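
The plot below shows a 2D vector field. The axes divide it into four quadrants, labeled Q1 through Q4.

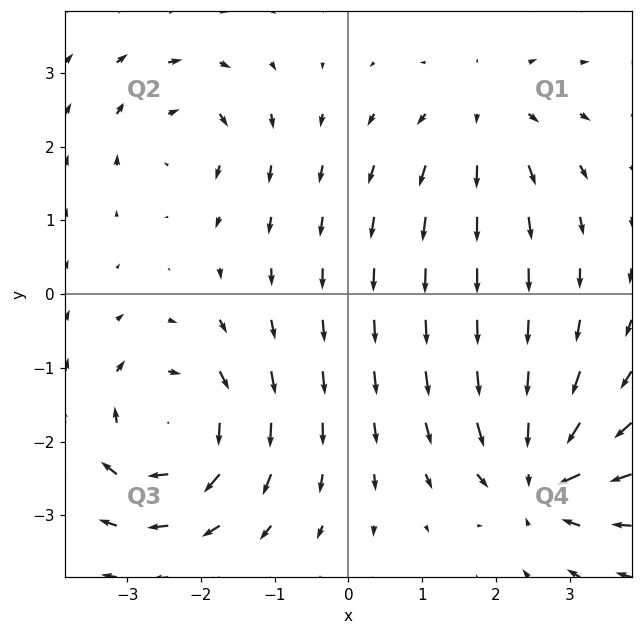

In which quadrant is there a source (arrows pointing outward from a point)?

Q1

The source sits at approximately (1.8, 2.5), which lies in quadrant Q1. The divergence there is about +3, positive as expected for a source.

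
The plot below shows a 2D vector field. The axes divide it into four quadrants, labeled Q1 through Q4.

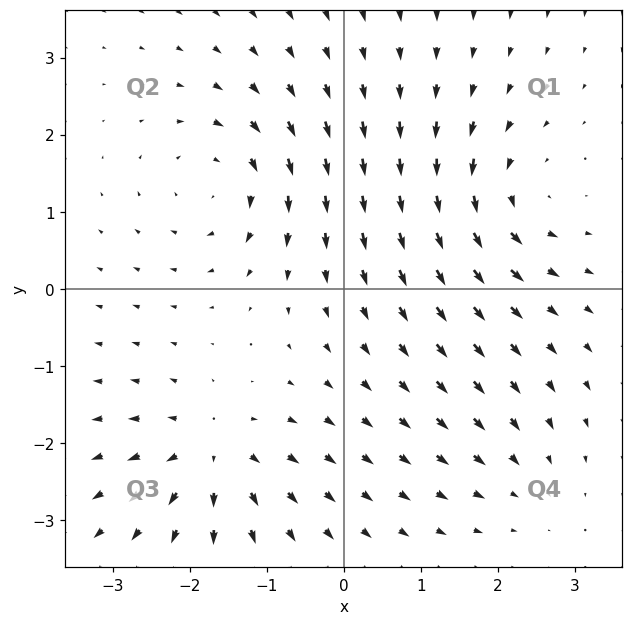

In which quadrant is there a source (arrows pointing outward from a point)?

The source sits at approximately (-1.7, -2.1), which lies in quadrant Q3. The divergence there is about +6, positive as expected for a source.

Q3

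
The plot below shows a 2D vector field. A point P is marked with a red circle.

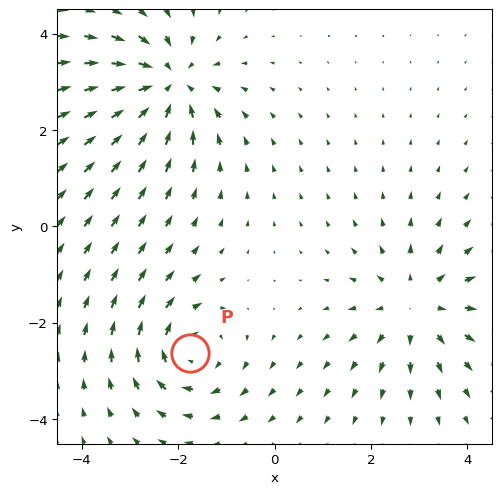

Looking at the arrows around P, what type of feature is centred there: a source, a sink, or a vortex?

At P (-1.8, -2.6) the arrows circulate clockwise. Divergence ≈0, curl about -4 — near-zero divergence with nonzero curl is a vortex.

vortex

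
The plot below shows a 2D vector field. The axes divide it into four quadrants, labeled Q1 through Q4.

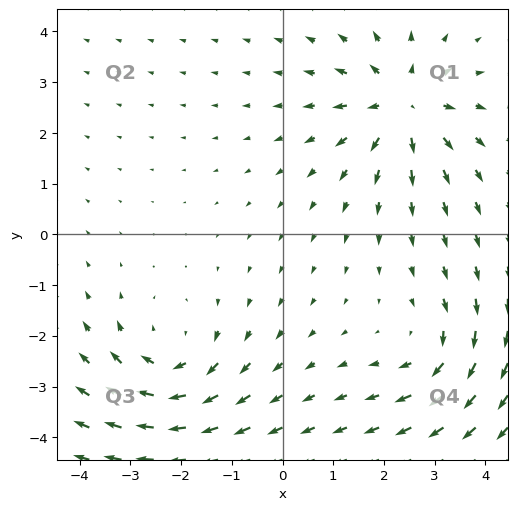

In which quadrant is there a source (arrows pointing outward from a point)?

The source sits at approximately (2.4, 2.6), which lies in quadrant Q1. The divergence there is about +6, positive as expected for a source.

Q1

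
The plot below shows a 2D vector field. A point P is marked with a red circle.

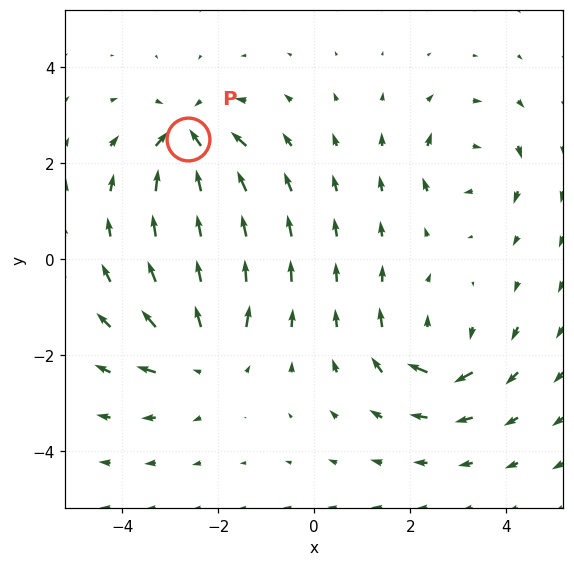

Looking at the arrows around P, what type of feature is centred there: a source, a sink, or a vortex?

At P (-2.6, 2.5) the arrows converge inward. Divergence about -6, curl ≈0 — negative divergence with near-zero curl is a sink.

sink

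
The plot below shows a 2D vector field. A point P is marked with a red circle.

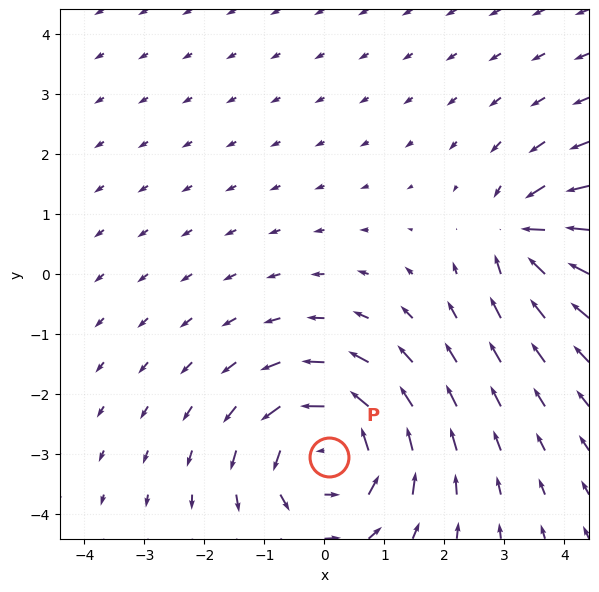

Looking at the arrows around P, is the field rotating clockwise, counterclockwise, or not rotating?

counterclockwise

Near P at (0.1, -3.0) the arrows circulate counterclockwise. The curl (z-component) there is about +4; positive curl means counterclockwise rotation.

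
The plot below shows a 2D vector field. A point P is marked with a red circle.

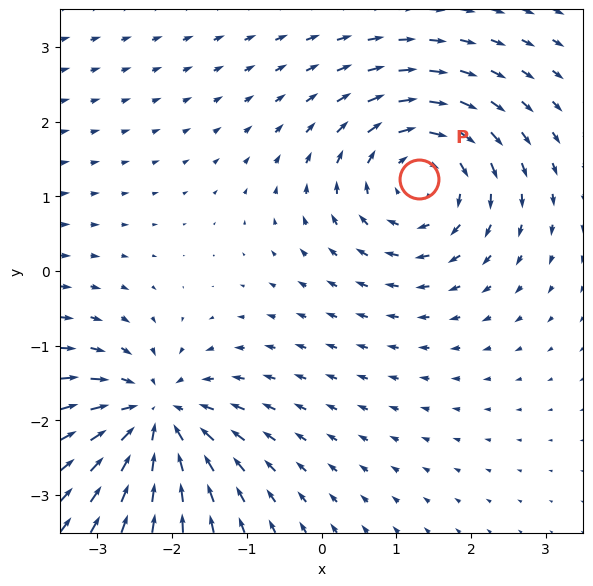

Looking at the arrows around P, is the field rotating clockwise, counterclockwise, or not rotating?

Near P at (1.3, 1.2) the arrows circulate clockwise. The curl (z-component) there is about -5; negative curl means clockwise rotation.

clockwise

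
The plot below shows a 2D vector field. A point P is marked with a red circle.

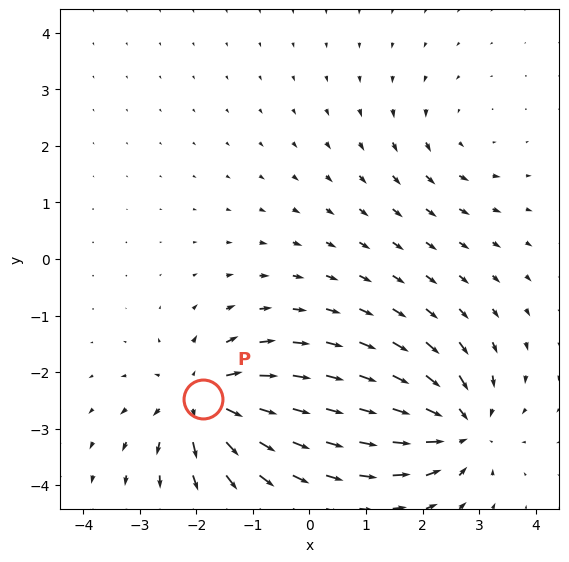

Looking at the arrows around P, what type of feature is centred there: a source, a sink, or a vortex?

At P (-1.9, -2.5) the arrows spread outward. Divergence about +6, curl ≈0 — positive divergence with near-zero curl is a source.

source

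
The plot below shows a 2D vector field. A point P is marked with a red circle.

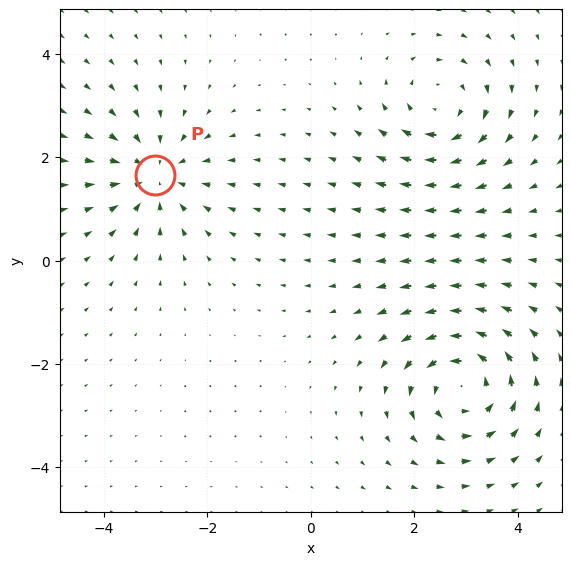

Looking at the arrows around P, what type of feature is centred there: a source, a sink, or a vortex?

sink

At P (-3.0, 1.7) the arrows converge inward. Divergence about -4, curl ≈0 — negative divergence with near-zero curl is a sink.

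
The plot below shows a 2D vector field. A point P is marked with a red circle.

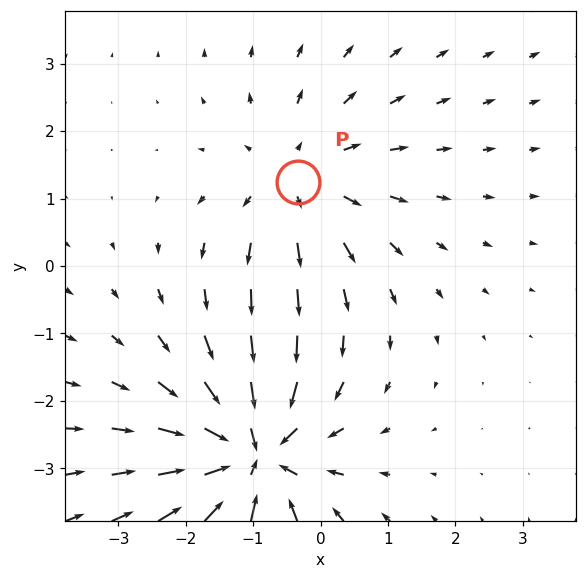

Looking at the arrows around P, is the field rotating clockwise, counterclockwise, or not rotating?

Near P at (-0.3, 1.2) the arrows show no circulation. The curl there is ≈0.

not rotating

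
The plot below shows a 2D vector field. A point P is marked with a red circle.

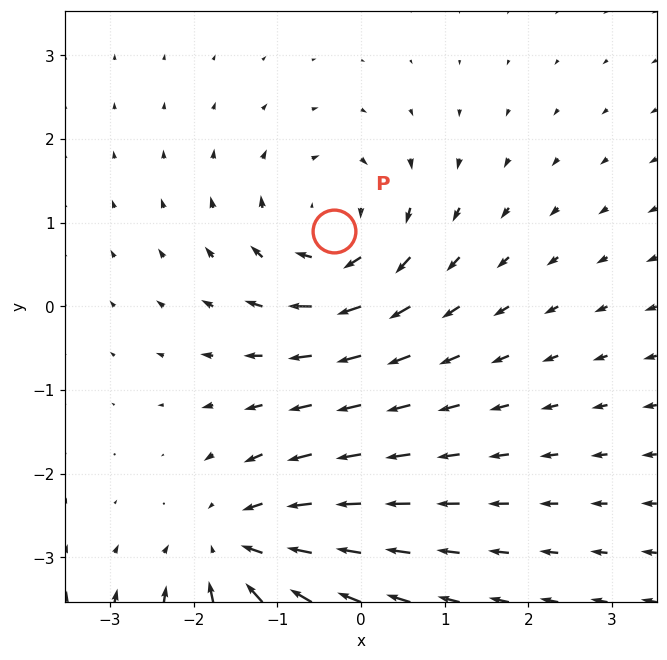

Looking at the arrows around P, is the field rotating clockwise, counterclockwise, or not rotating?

Near P at (-0.3, 0.9) the arrows circulate clockwise. The curl (z-component) there is about -4; negative curl means clockwise rotation.

clockwise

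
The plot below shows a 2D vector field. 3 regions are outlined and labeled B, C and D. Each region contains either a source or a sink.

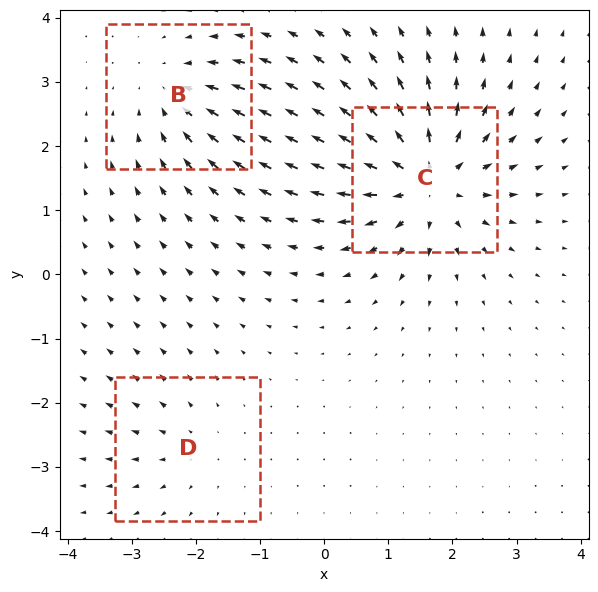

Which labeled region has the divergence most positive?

C

Divergence at each region's feature centre — B: about -3, C: about +6, D: about +2. Region C is most positive.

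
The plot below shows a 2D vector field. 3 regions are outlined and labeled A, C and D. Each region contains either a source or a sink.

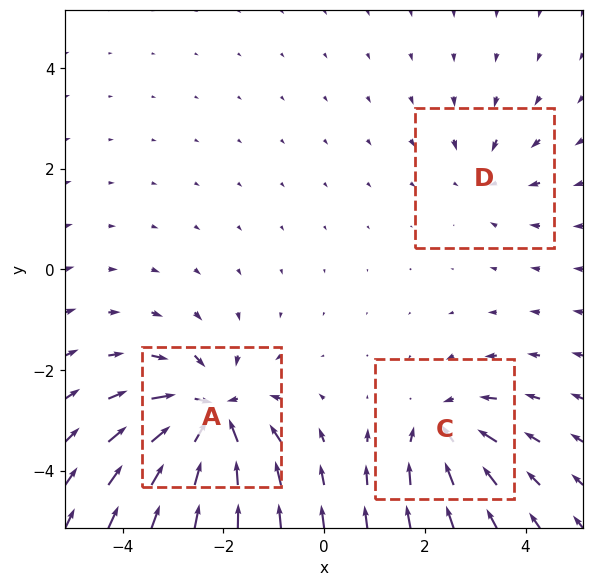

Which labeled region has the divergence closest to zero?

D

Divergence at each region's feature centre — A: about -6, C: about -3, D: about -2. Region D is closest to zero.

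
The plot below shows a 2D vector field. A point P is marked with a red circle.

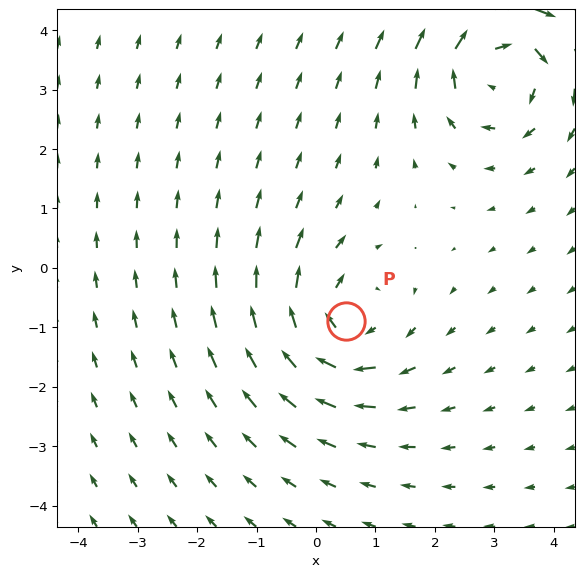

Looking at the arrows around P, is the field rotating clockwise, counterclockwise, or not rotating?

clockwise

Near P at (0.5, -0.9) the arrows circulate clockwise. The curl (z-component) there is about -5; negative curl means clockwise rotation.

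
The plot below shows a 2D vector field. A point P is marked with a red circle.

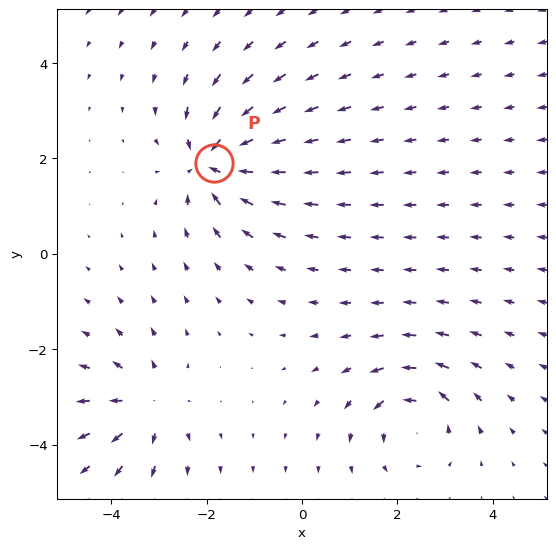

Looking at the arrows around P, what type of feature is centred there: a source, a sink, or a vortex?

sink

At P (-1.9, 1.9) the arrows converge inward. Divergence about -6, curl ≈0 — negative divergence with near-zero curl is a sink.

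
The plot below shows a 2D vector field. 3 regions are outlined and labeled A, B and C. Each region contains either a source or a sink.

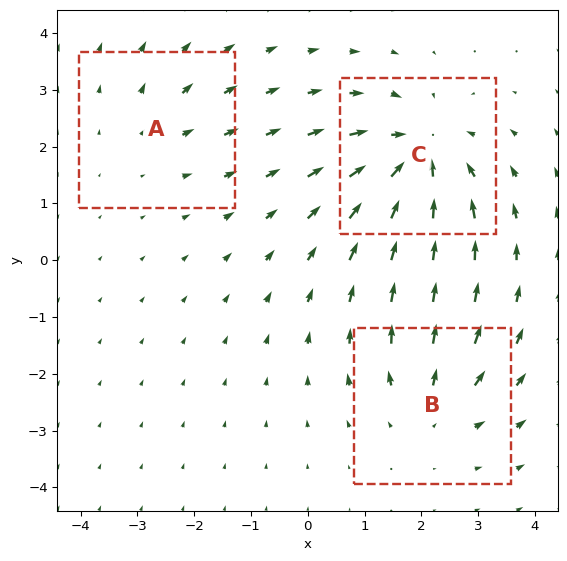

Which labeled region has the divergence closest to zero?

Divergence at each region's feature centre — A: about +2, B: about +3, C: about -5. Region A is closest to zero.

A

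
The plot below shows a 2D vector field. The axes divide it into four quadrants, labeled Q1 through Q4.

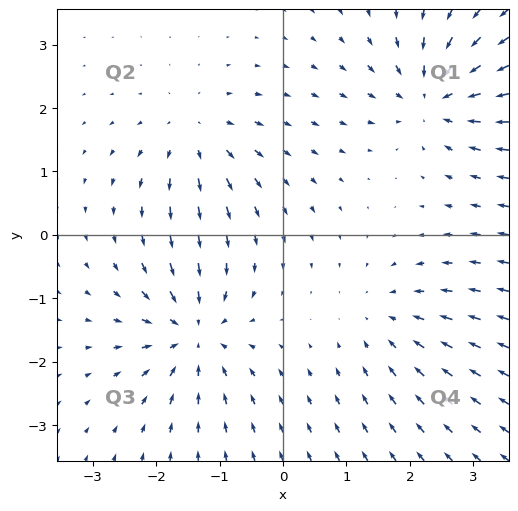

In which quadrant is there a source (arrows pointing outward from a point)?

The source sits at approximately (-1.4, 1.6), which lies in quadrant Q2. The divergence there is about +4, positive as expected for a source.

Q2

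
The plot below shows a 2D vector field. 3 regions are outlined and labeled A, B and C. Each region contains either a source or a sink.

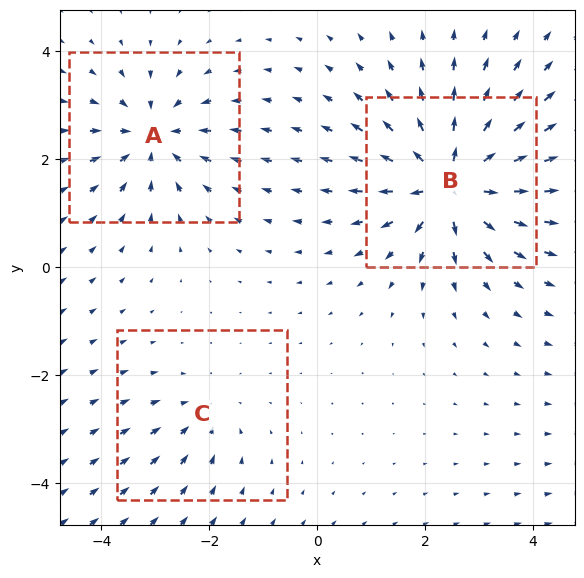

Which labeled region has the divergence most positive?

Divergence at each region's feature centre — A: about -4, B: about +6, C: about -2. Region B is most positive.

B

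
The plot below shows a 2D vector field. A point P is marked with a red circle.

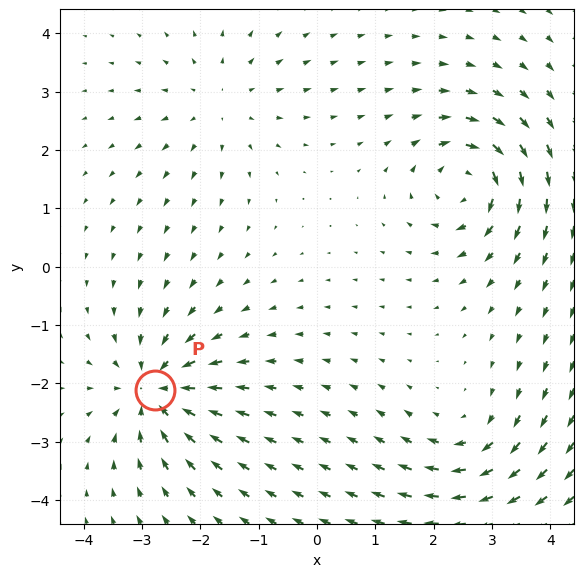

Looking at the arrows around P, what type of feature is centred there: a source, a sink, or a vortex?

sink

At P (-2.8, -2.1) the arrows converge inward. Divergence about -6, curl ≈0 — negative divergence with near-zero curl is a sink.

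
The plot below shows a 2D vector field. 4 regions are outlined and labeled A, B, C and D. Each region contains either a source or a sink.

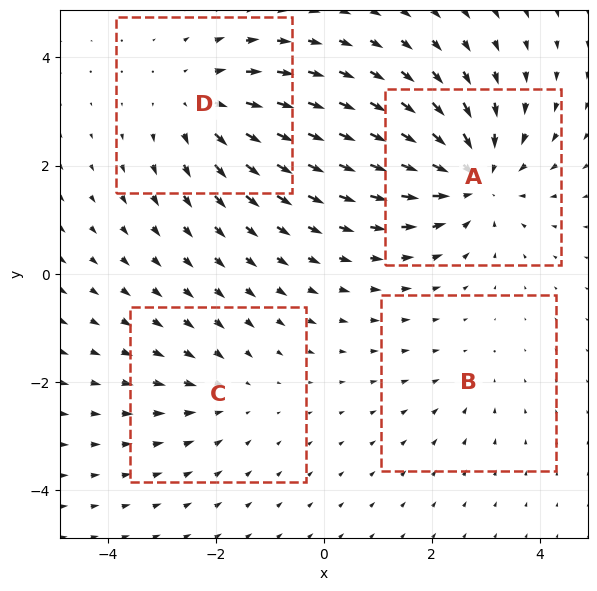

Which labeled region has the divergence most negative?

A

Divergence at each region's feature centre — A: about -6, B: about -2, C: about -3, D: about +4. Region A is most negative.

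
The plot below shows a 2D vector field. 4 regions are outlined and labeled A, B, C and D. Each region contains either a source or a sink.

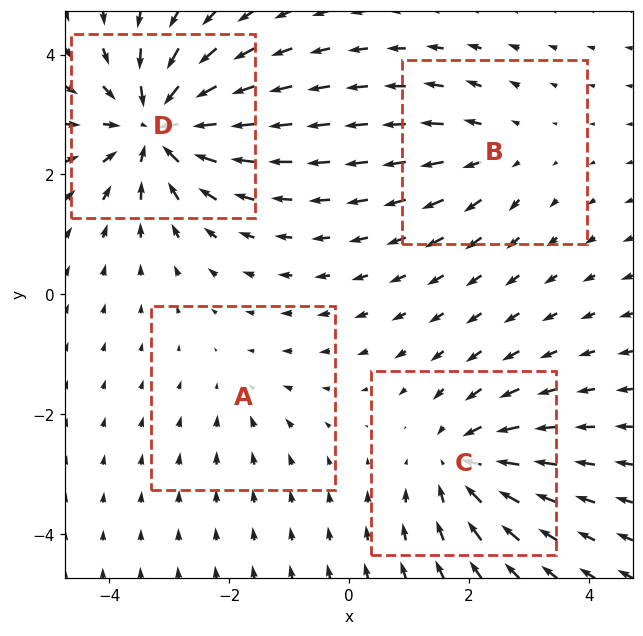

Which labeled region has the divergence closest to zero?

A

Divergence at each region's feature centre — A: about -2, B: about +3, C: about -5, D: about -7. Region A is closest to zero.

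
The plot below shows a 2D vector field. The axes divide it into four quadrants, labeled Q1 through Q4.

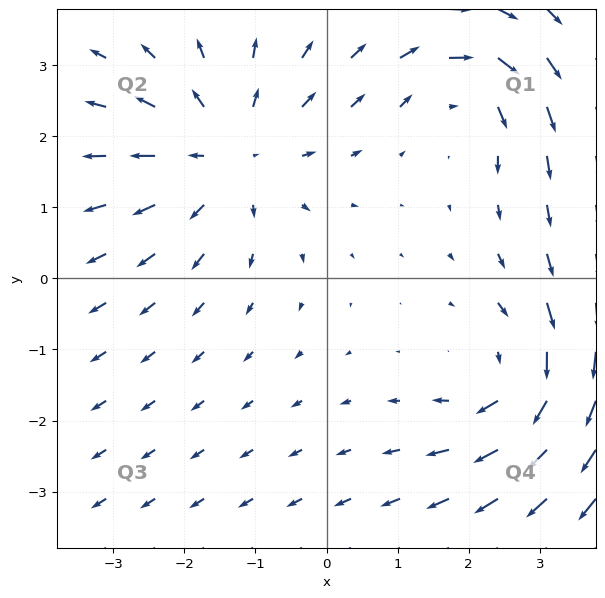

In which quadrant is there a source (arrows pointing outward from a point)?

The source sits at approximately (-1.4, 1.8), which lies in quadrant Q2. The divergence there is about +3, positive as expected for a source.

Q2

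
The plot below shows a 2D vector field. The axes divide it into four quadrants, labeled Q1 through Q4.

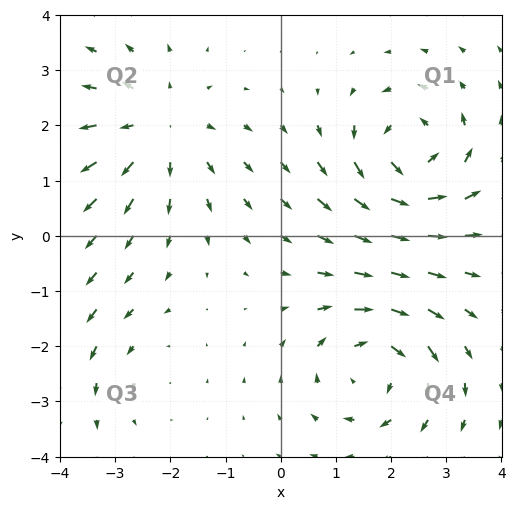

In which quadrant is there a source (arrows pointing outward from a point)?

Q2

The source sits at approximately (-2.2, 1.9), which lies in quadrant Q2. The divergence there is about +4, positive as expected for a source.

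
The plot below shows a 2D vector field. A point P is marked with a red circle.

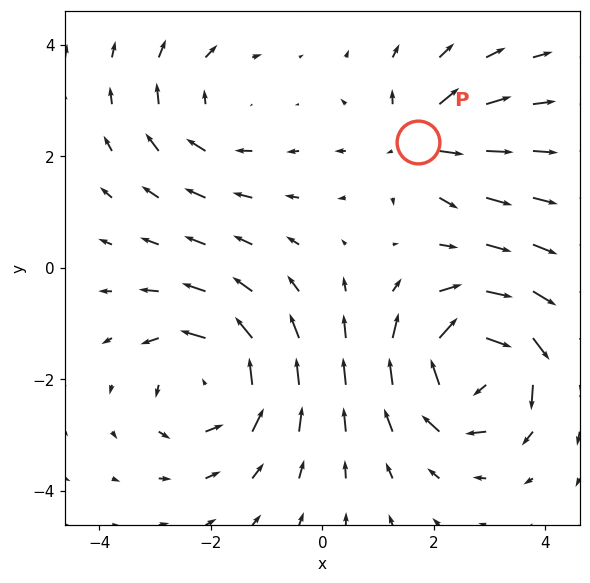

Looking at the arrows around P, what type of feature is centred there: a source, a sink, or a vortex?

At P (1.7, 2.3) the arrows spread outward. Divergence about +4, curl ≈0 — positive divergence with near-zero curl is a source.

source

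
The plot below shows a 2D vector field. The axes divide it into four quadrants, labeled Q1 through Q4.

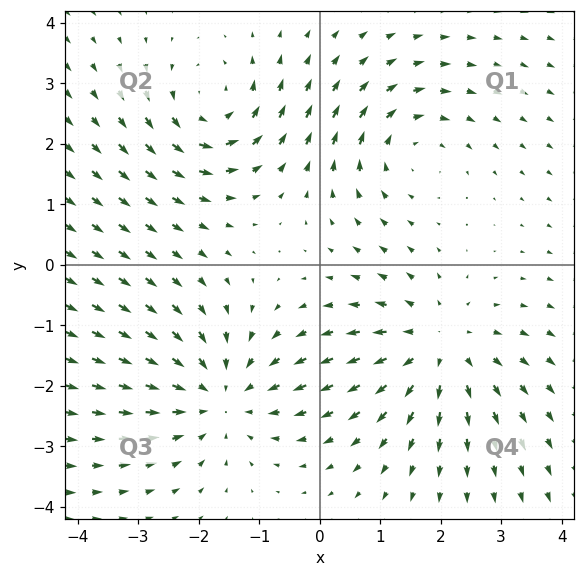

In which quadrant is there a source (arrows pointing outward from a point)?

The source sits at approximately (2.0, -1.4), which lies in quadrant Q4. The divergence there is about +4, positive as expected for a source.

Q4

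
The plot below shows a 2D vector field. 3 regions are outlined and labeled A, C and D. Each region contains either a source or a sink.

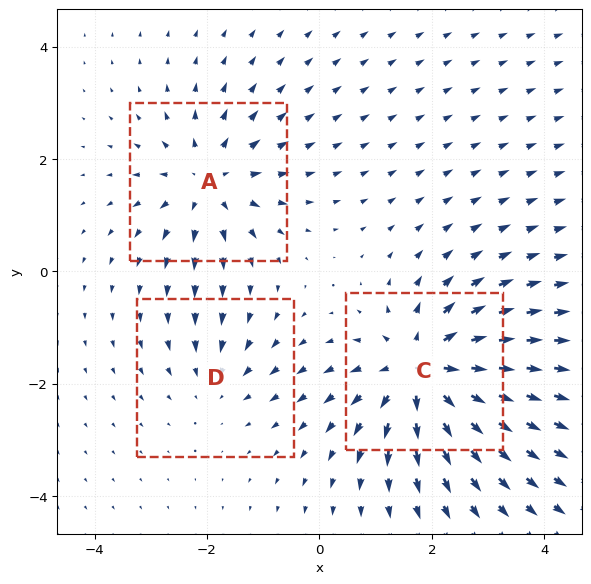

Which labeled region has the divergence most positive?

Divergence at each region's feature centre — A: about +4, C: about +5, D: about -2. Region C is most positive.

C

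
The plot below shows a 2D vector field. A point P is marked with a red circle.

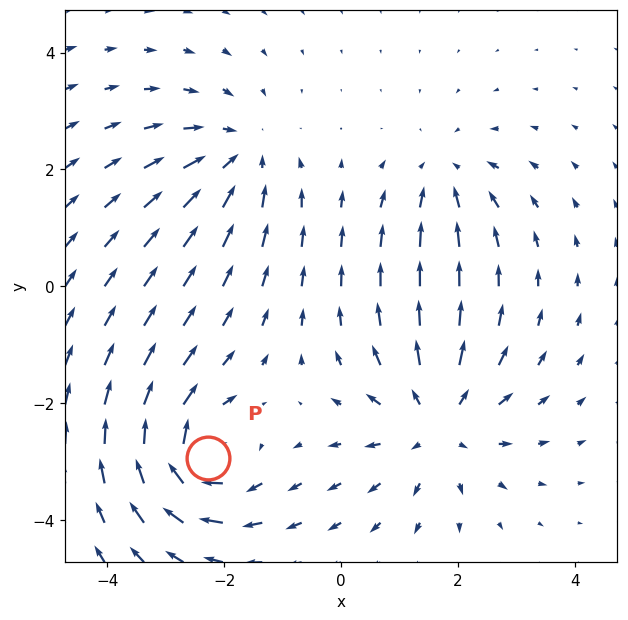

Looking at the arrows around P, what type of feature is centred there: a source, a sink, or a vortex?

At P (-2.3, -2.9) the arrows circulate clockwise. Divergence ≈0, curl about -6 — near-zero divergence with nonzero curl is a vortex.

vortex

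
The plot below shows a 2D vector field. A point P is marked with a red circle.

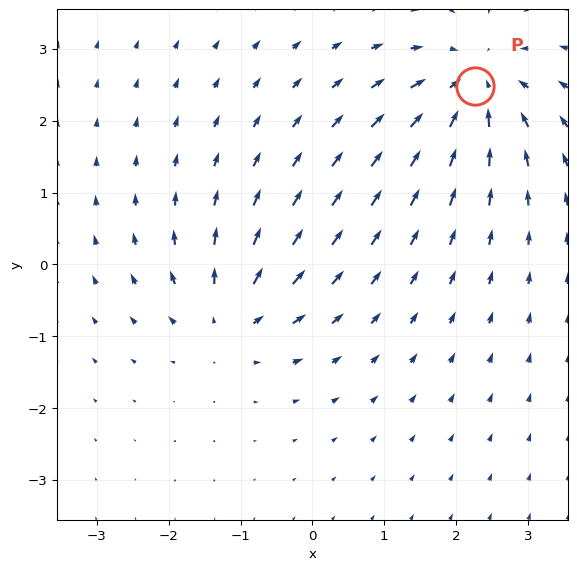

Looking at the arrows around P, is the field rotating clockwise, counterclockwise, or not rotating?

not rotating

Near P at (2.3, 2.5) the arrows show no circulation. The curl there is ≈0.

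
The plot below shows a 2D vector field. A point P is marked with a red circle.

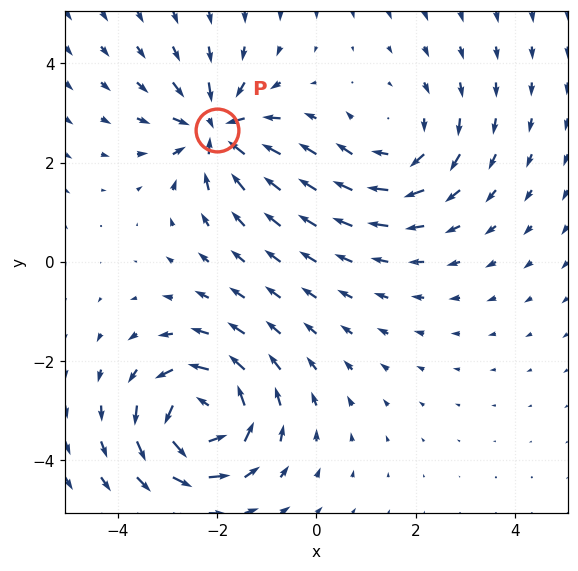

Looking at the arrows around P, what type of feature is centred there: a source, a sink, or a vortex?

sink

At P (-2.0, 2.7) the arrows converge inward. Divergence about -4, curl ≈0 — negative divergence with near-zero curl is a sink.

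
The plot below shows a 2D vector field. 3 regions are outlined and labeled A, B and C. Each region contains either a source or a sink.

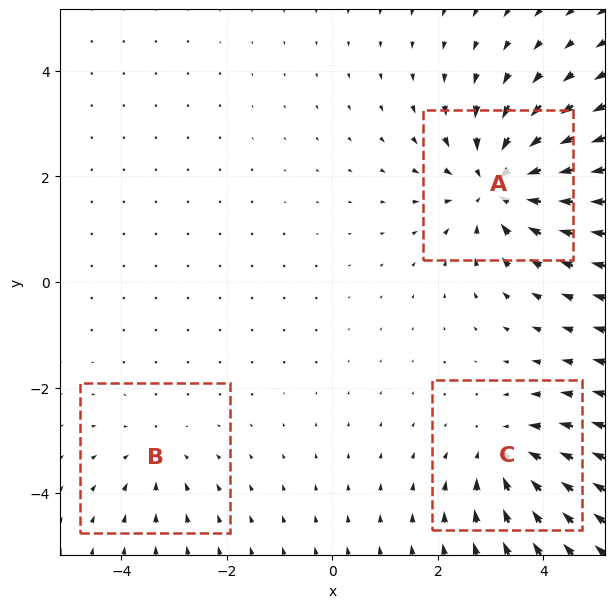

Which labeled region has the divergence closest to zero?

B

Divergence at each region's feature centre — A: about -5, B: about -2, C: about -3. Region B is closest to zero.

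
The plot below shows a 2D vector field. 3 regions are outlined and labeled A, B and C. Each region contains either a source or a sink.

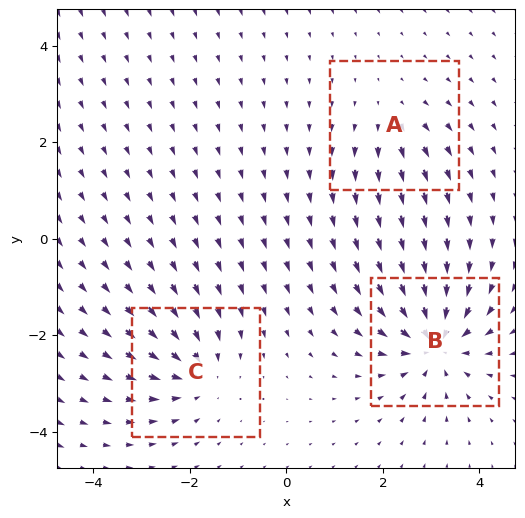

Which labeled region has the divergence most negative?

B

Divergence at each region's feature centre — A: about +2, B: about -5, C: about -4. Region B is most negative.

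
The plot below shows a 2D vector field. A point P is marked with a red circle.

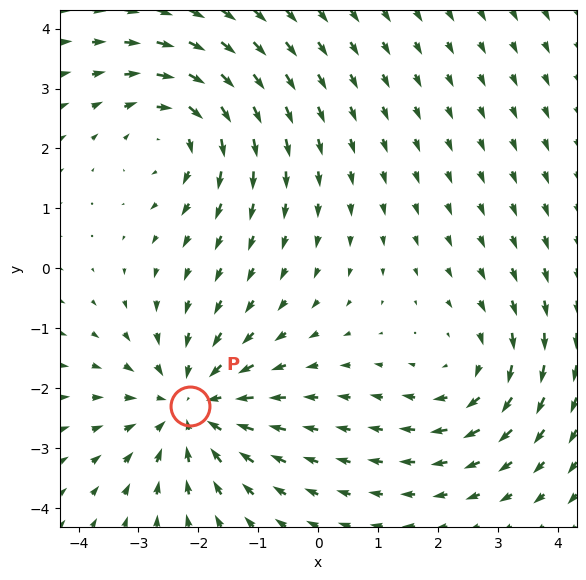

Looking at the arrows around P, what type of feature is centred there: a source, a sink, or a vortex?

sink

At P (-2.1, -2.3) the arrows converge inward. Divergence about -3, curl ≈0 — negative divergence with near-zero curl is a sink.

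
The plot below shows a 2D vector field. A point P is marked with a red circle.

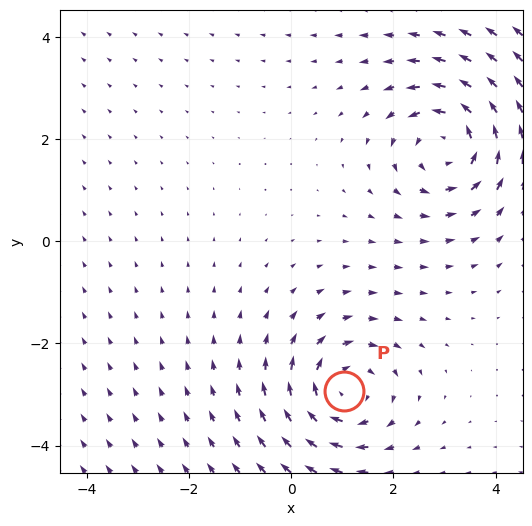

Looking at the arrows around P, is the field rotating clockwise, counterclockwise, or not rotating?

clockwise

Near P at (1.0, -2.9) the arrows circulate clockwise. The curl (z-component) there is about -4; negative curl means clockwise rotation.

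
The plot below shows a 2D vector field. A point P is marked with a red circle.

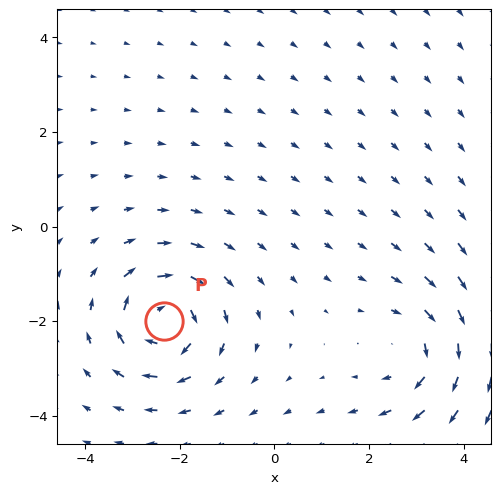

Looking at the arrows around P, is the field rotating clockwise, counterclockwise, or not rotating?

Near P at (-2.3, -2.0) the arrows circulate clockwise. The curl (z-component) there is about -5; negative curl means clockwise rotation.

clockwise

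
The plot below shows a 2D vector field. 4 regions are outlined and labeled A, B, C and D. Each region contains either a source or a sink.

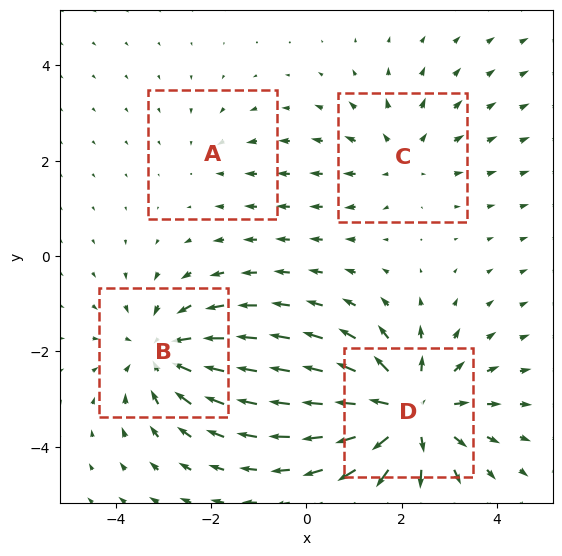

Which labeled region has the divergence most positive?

Divergence at each region's feature centre — A: about -2, B: about -5, C: about +3, D: about +6. Region D is most positive.

D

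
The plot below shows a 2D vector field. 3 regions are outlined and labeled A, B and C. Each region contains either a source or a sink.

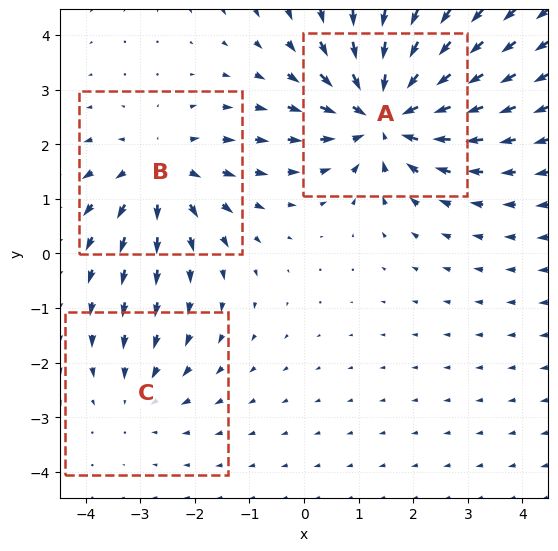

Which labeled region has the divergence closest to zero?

Divergence at each region's feature centre — A: about -5, B: about +3, C: about -2. Region C is closest to zero.

C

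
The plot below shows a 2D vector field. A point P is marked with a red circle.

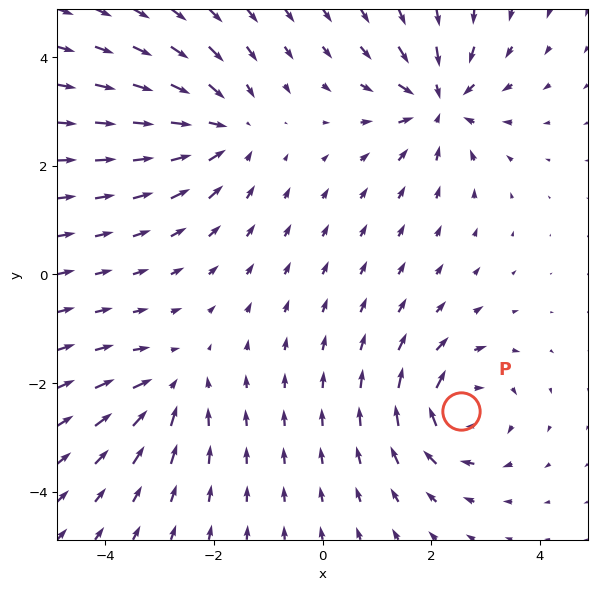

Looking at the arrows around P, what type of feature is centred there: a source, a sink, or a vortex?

vortex

At P (2.5, -2.5) the arrows circulate clockwise. Divergence ≈0, curl about -5 — near-zero divergence with nonzero curl is a vortex.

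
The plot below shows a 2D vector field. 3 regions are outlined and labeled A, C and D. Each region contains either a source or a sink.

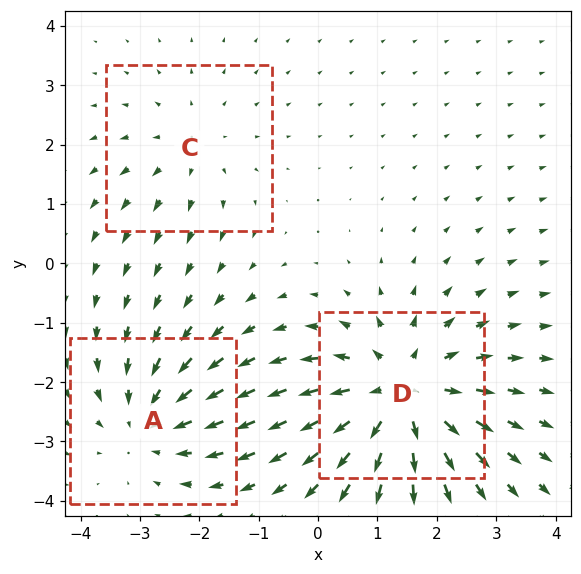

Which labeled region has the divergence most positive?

Divergence at each region's feature centre — A: about -3, C: about +2, D: about +4. Region D is most positive.

D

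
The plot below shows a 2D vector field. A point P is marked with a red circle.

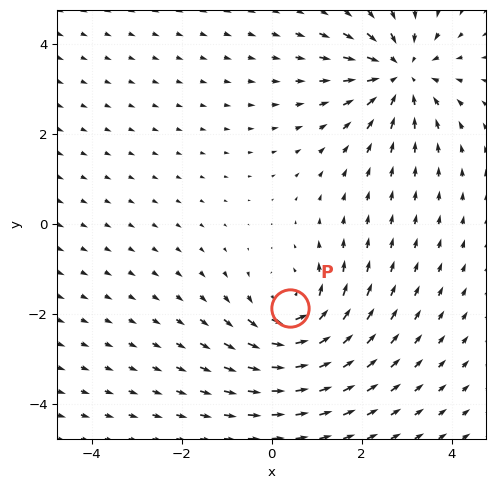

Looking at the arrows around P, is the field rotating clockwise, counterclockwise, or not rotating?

counterclockwise

Near P at (0.4, -1.9) the arrows circulate counterclockwise. The curl (z-component) there is about +4; positive curl means counterclockwise rotation.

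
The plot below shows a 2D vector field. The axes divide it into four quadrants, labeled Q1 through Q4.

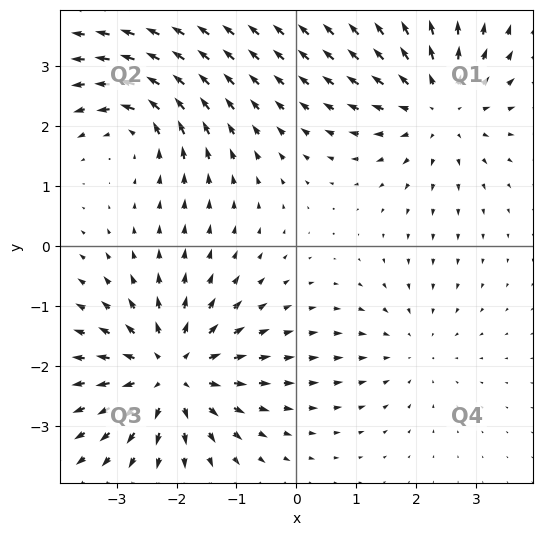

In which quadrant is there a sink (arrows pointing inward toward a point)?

The sink sits at approximately (1.9, -1.7), which lies in quadrant Q4. The divergence there is about -2, negative as expected for a sink.

Q4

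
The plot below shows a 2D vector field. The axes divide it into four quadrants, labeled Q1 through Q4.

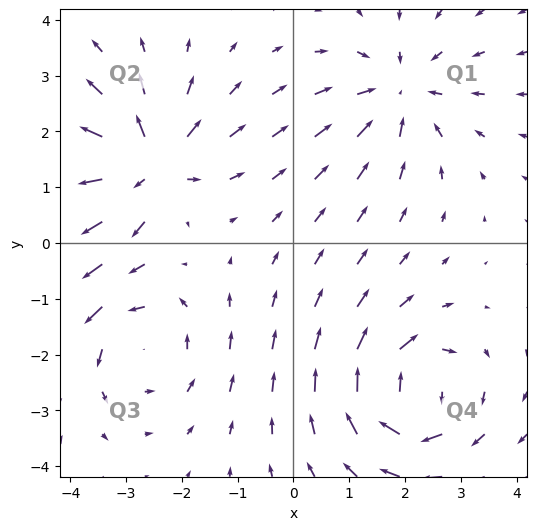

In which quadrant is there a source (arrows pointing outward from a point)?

The source sits at approximately (-2.6, 1.4), which lies in quadrant Q2. The divergence there is about +7, positive as expected for a source.

Q2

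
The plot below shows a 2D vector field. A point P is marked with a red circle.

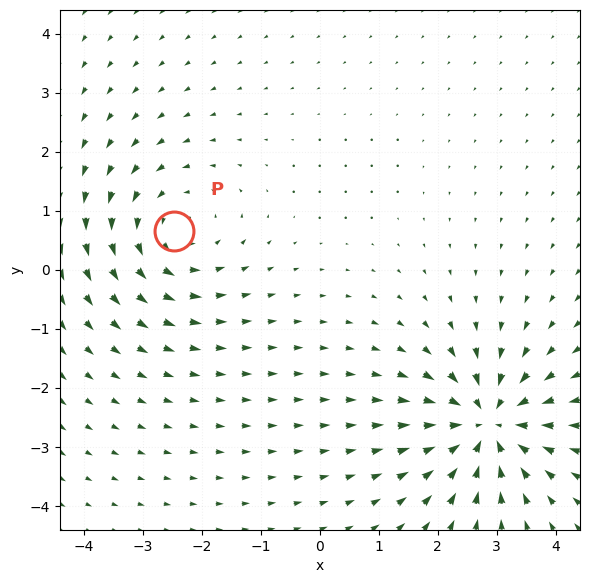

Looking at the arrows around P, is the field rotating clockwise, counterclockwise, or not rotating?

counterclockwise

Near P at (-2.5, 0.7) the arrows circulate counterclockwise. The curl (z-component) there is about +3; positive curl means counterclockwise rotation.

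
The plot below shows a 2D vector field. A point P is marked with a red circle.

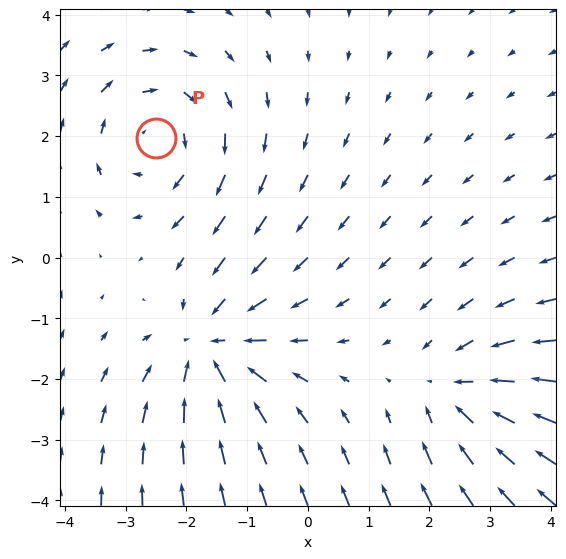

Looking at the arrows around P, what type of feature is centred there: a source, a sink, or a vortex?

At P (-2.5, 2.0) the arrows circulate clockwise. Divergence ≈0, curl about -4 — near-zero divergence with nonzero curl is a vortex.

vortex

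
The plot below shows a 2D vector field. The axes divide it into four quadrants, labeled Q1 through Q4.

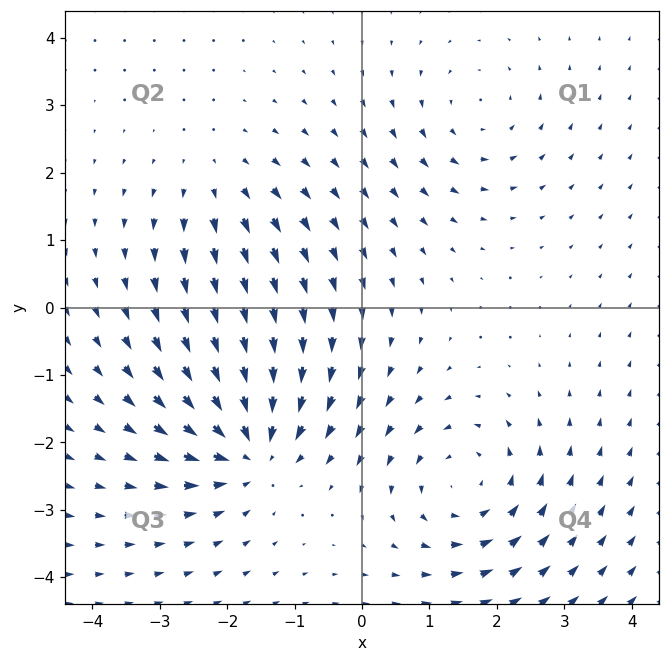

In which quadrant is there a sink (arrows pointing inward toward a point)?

The sink sits at approximately (-1.7, -2.1), which lies in quadrant Q3. The divergence there is about -5, negative as expected for a sink.

Q3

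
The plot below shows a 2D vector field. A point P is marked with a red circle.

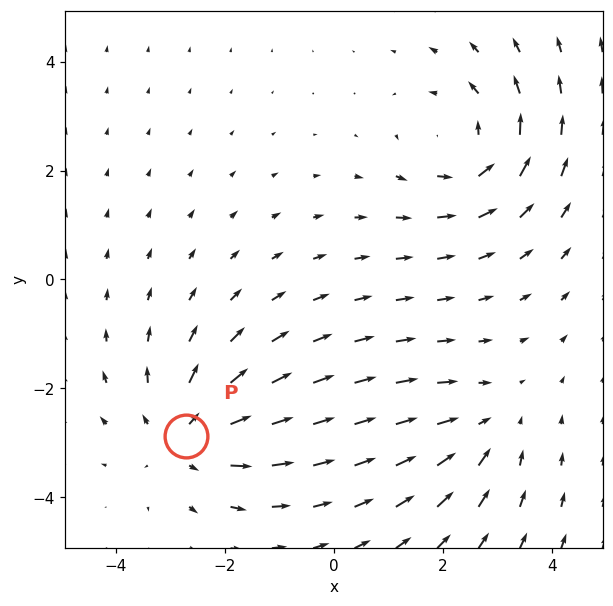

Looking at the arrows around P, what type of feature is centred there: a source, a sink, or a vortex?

At P (-2.7, -2.9) the arrows spread outward. Divergence about +4, curl ≈0 — positive divergence with near-zero curl is a source.

source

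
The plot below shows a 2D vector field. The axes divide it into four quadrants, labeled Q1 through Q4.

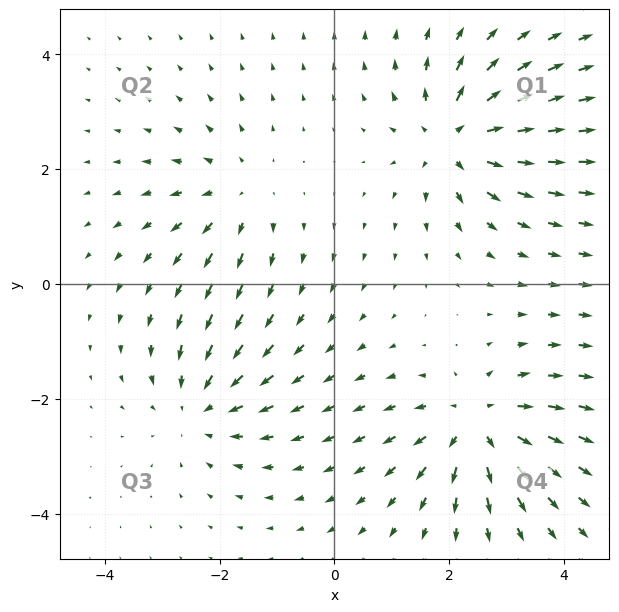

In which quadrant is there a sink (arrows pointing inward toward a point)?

The sink sits at approximately (-2.3, -2.1), which lies in quadrant Q3. The divergence there is about -4, negative as expected for a sink.

Q3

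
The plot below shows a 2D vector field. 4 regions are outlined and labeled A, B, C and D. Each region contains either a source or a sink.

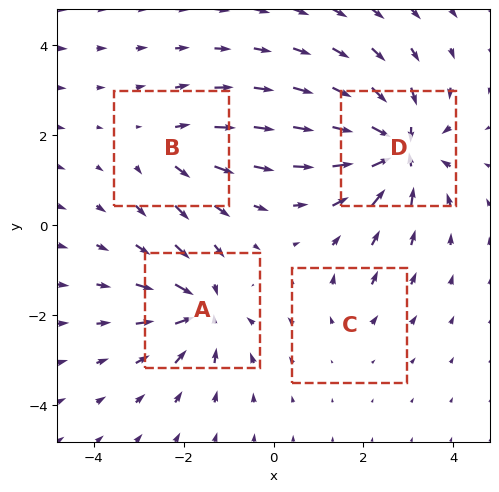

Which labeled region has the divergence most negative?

Divergence at each region's feature centre — A: about -6, B: about +4, C: about +2, D: about -8. Region D is most negative.

D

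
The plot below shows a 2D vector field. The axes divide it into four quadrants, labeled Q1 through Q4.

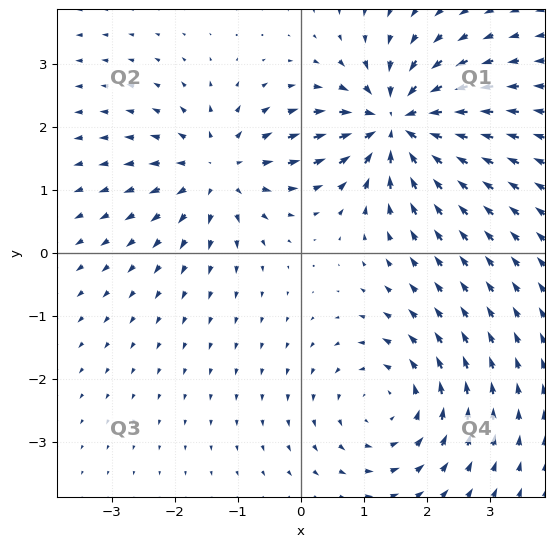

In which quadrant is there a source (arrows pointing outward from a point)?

Q2

The source sits at approximately (-1.3, 1.3), which lies in quadrant Q2. The divergence there is about +4, positive as expected for a source.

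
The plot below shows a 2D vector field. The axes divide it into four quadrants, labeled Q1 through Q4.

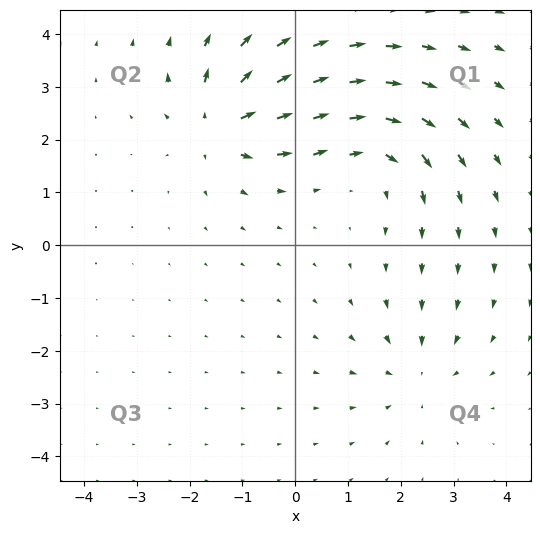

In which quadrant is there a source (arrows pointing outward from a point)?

Q2

The source sits at approximately (-1.4, 2.3), which lies in quadrant Q2. The divergence there is about +4, positive as expected for a source.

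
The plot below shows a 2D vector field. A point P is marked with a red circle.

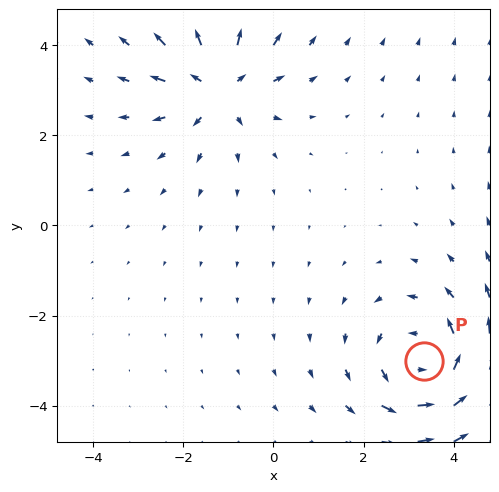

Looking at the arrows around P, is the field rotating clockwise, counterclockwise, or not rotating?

counterclockwise

Near P at (3.3, -3.0) the arrows circulate counterclockwise. The curl (z-component) there is about +3; positive curl means counterclockwise rotation.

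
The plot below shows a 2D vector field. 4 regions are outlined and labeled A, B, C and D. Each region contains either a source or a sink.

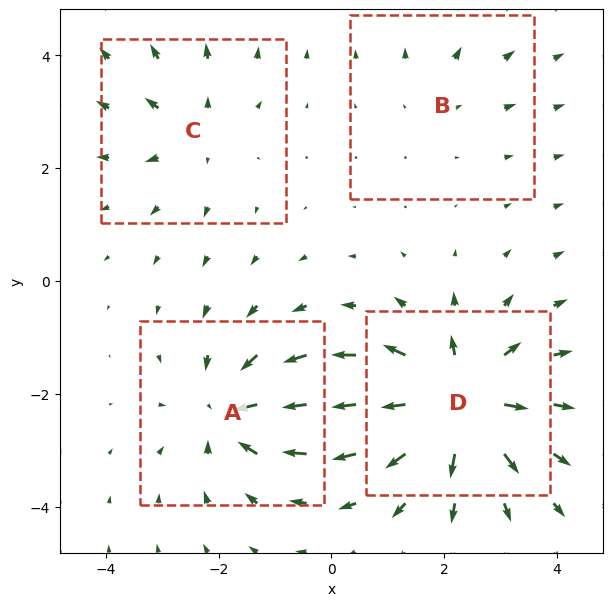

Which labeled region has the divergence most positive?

D

Divergence at each region's feature centre — A: about -5, B: about +2, C: about +4, D: about +8. Region D is most positive.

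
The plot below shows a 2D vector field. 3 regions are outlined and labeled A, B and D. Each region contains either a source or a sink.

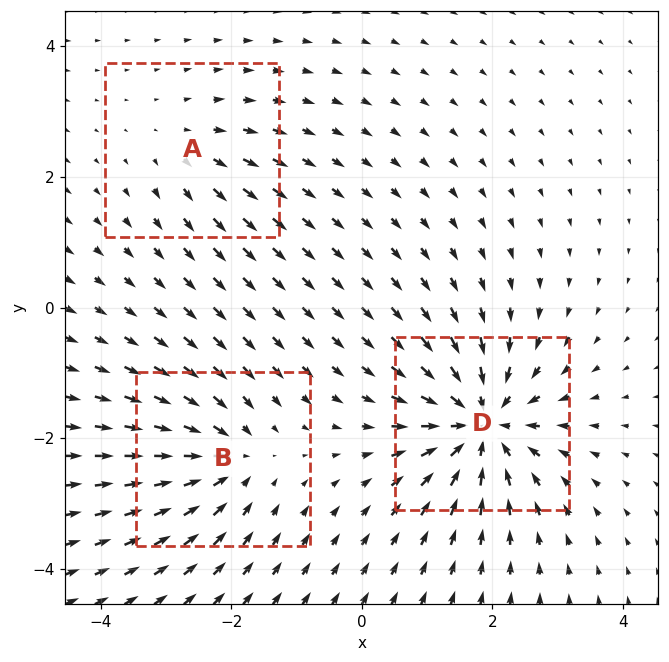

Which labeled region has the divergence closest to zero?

Divergence at each region's feature centre — A: about +2, B: about -4, D: about -6. Region A is closest to zero.

A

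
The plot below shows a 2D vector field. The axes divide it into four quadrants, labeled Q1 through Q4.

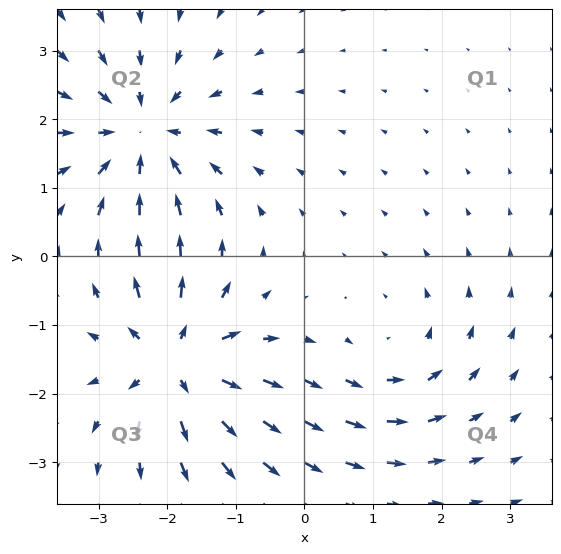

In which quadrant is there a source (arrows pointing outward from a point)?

The source sits at approximately (-1.9, -1.5), which lies in quadrant Q3. The divergence there is about +6, positive as expected for a source.

Q3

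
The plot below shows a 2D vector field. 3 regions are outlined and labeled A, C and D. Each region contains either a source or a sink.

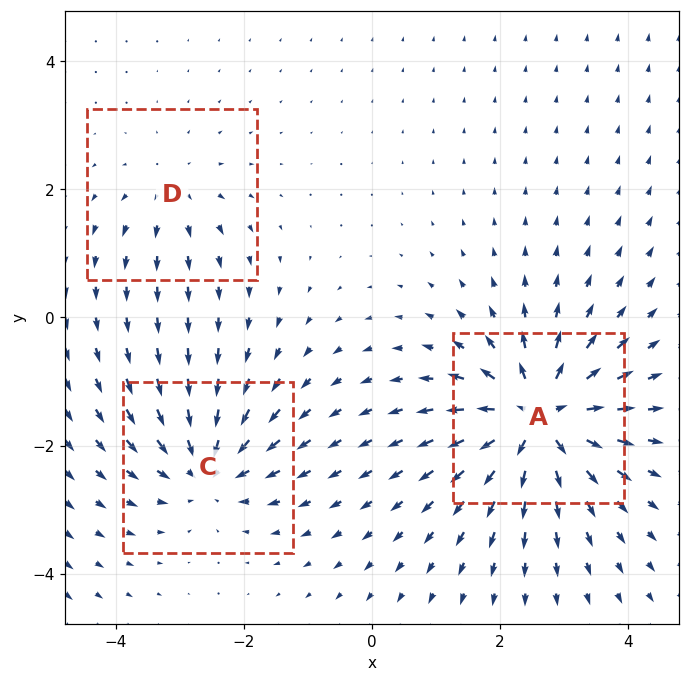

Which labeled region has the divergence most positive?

Divergence at each region's feature centre — A: about +6, C: about -4, D: about +2. Region A is most positive.

A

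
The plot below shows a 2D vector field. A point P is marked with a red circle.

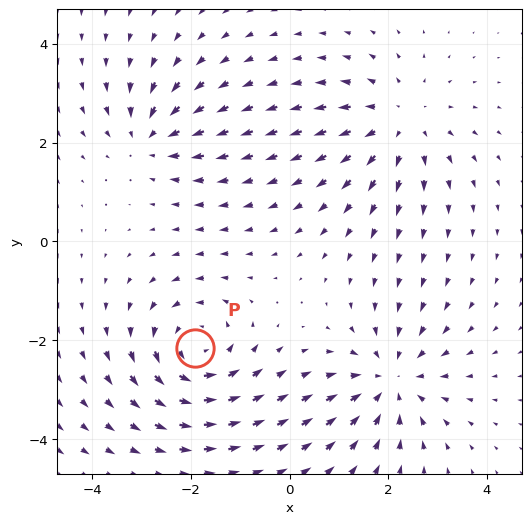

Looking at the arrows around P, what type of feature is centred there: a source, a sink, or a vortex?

vortex

At P (-1.9, -2.2) the arrows circulate counterclockwise. Divergence ≈0, curl about +5 — near-zero divergence with nonzero curl is a vortex.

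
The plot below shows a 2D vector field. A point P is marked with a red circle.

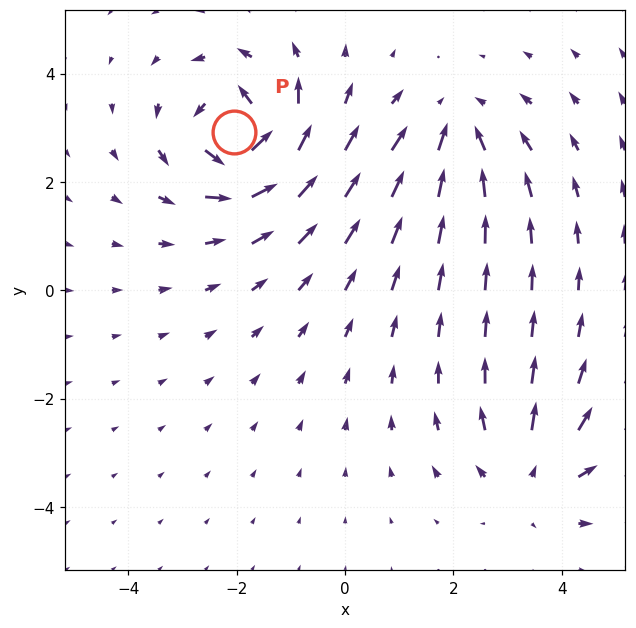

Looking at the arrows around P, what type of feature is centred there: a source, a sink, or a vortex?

At P (-2.0, 2.9) the arrows circulate counterclockwise. Divergence ≈0, curl about +7 — near-zero divergence with nonzero curl is a vortex.

vortex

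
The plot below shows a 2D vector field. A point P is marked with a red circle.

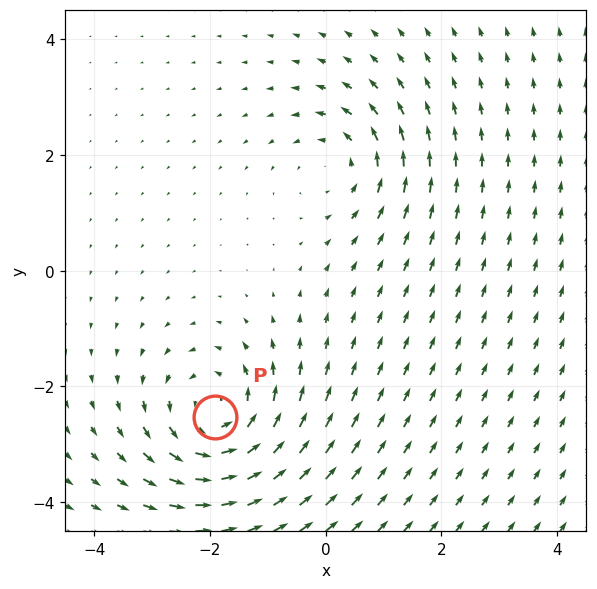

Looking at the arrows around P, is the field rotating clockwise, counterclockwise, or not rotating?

counterclockwise

Near P at (-1.9, -2.5) the arrows circulate counterclockwise. The curl (z-component) there is about +5; positive curl means counterclockwise rotation.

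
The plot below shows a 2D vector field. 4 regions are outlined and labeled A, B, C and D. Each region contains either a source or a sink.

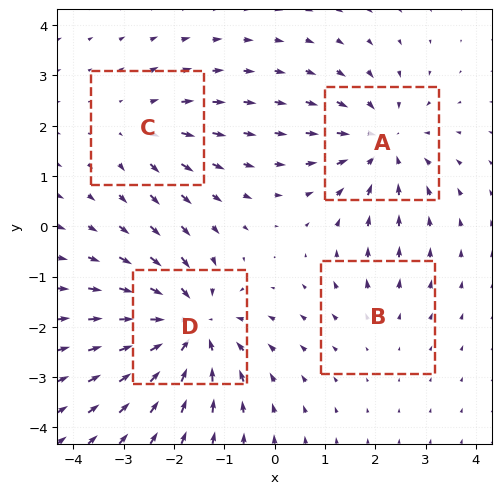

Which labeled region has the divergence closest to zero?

Divergence at each region's feature centre — A: about -5, B: about +2, C: about +3, D: about -6. Region B is closest to zero.

B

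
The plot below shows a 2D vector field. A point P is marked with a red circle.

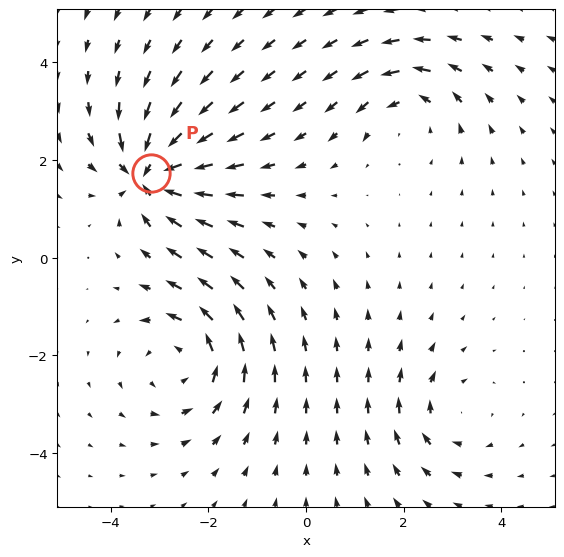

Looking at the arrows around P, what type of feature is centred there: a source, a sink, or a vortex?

At P (-3.2, 1.7) the arrows converge inward. Divergence about -7, curl ≈0 — negative divergence with near-zero curl is a sink.

sink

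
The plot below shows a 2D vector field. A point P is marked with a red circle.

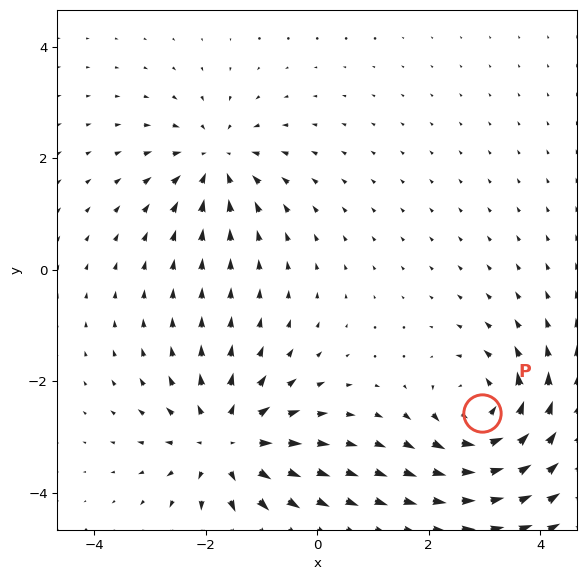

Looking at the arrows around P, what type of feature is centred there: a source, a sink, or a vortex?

vortex

At P (2.9, -2.6) the arrows circulate counterclockwise. Divergence ≈0, curl about +5 — near-zero divergence with nonzero curl is a vortex.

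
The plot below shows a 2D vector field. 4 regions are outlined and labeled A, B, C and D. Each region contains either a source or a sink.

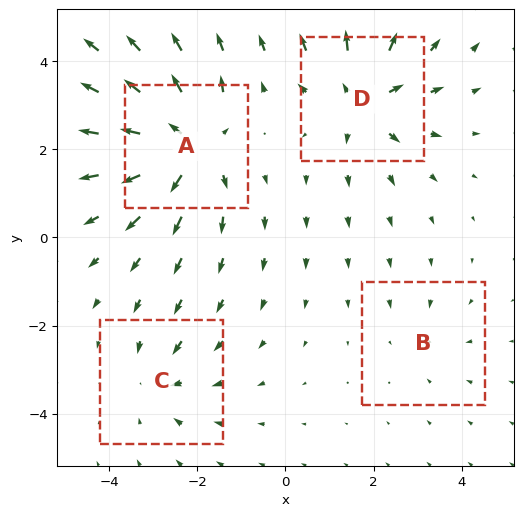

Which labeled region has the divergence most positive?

Divergence at each region's feature centre — A: about +6, B: about -2, C: about -3, D: about +5. Region A is most positive.

A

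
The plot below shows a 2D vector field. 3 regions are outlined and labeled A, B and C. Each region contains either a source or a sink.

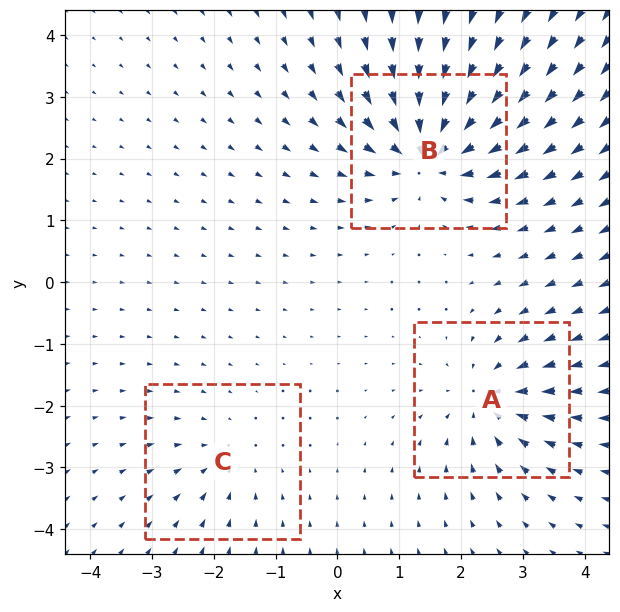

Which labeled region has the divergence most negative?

B

Divergence at each region's feature centre — A: about -4, B: about -6, C: about -2. Region B is most negative.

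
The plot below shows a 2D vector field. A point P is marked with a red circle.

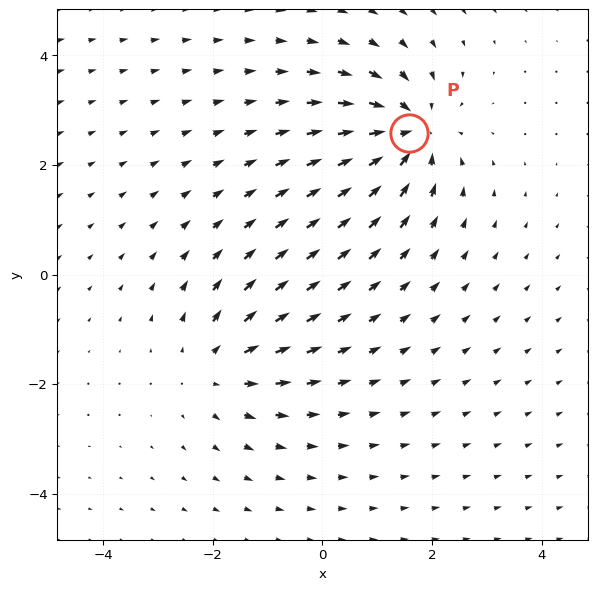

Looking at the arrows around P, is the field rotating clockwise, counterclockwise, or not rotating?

Near P at (1.6, 2.6) the arrows show no circulation. The curl there is ≈0.

not rotating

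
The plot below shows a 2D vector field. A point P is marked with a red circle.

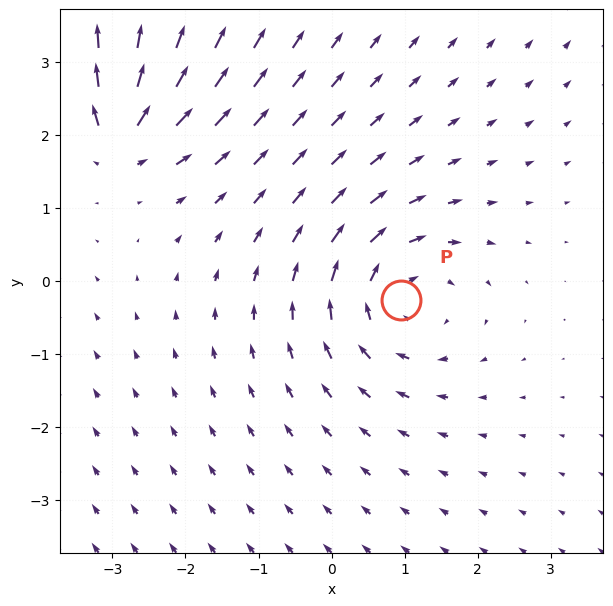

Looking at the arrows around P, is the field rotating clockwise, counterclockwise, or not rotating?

Near P at (1.0, -0.3) the arrows circulate clockwise. The curl (z-component) there is about -3; negative curl means clockwise rotation.

clockwise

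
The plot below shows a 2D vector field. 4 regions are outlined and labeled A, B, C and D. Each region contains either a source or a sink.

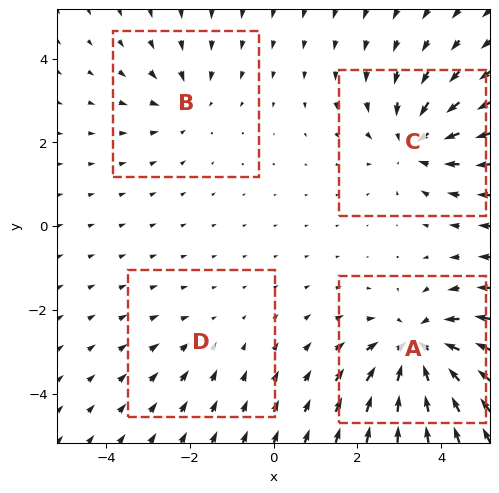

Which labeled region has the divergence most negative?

Divergence at each region's feature centre — A: about -6, B: about -3, C: about -4, D: about -2. Region A is most negative.

A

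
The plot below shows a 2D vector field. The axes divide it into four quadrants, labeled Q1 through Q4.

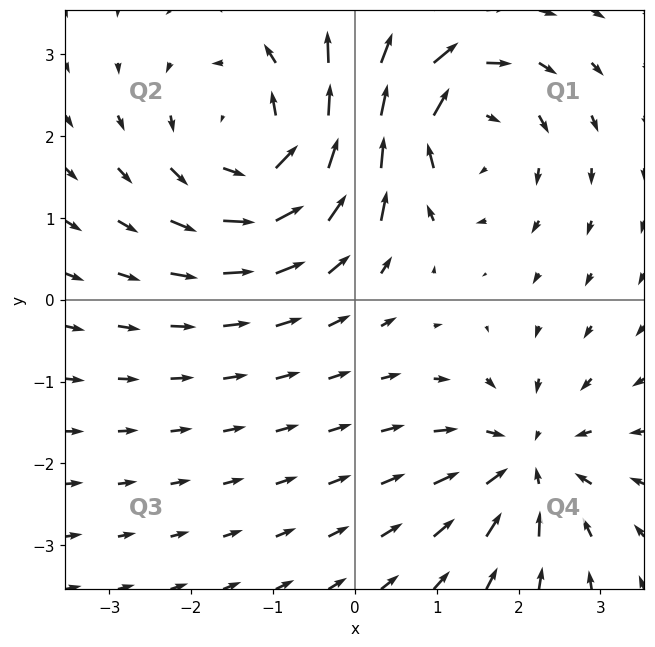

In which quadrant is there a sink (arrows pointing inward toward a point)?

Q4

The sink sits at approximately (2.1, -2.0), which lies in quadrant Q4. The divergence there is about -4, negative as expected for a sink.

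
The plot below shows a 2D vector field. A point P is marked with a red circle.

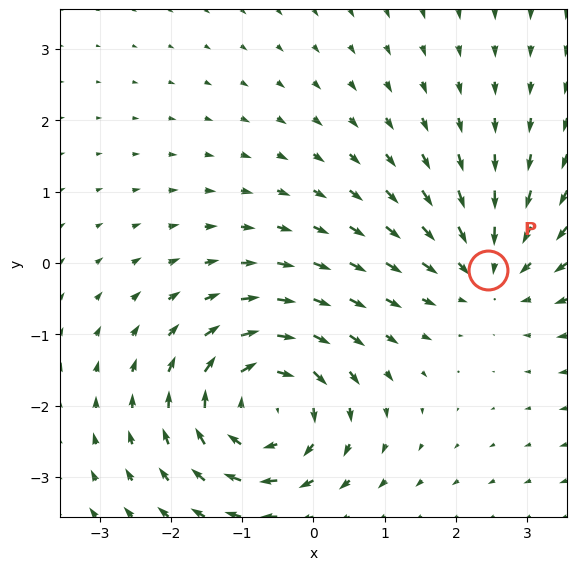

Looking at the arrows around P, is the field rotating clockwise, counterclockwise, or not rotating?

not rotating

Near P at (2.5, -0.1) the arrows show no circulation. The curl there is ≈0.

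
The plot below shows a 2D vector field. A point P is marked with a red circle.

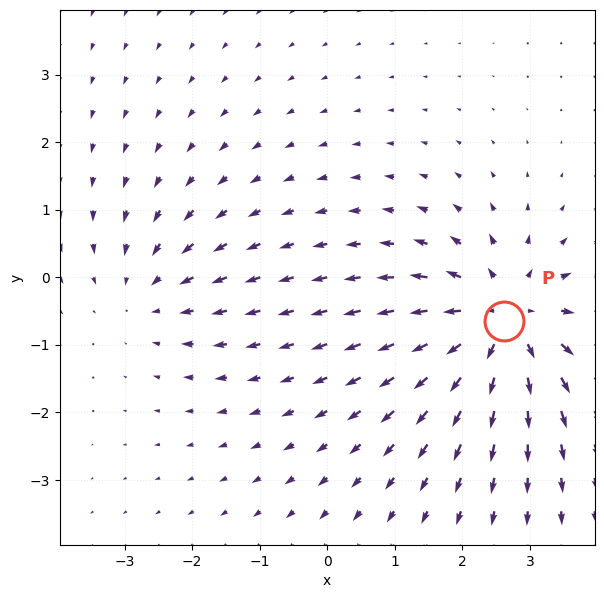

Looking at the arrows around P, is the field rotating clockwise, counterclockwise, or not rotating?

Near P at (2.6, -0.7) the arrows show no circulation. The curl there is ≈0.

not rotating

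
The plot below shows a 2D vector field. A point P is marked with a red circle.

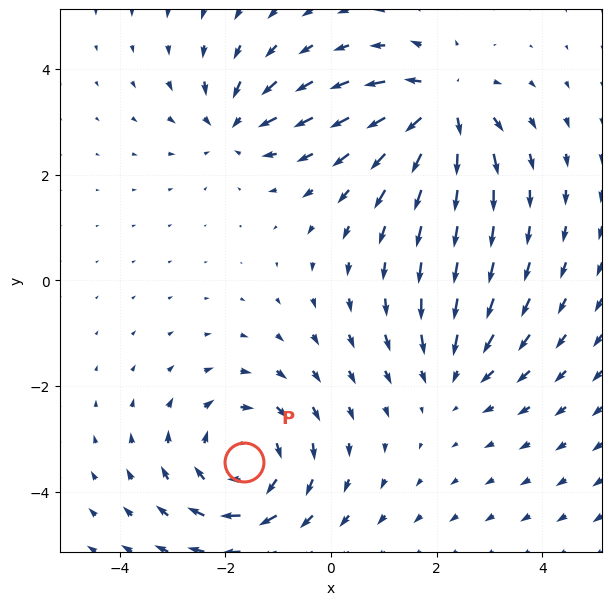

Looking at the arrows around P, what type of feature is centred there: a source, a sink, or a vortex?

vortex

At P (-1.7, -3.4) the arrows circulate clockwise. Divergence ≈0, curl about -4 — near-zero divergence with nonzero curl is a vortex.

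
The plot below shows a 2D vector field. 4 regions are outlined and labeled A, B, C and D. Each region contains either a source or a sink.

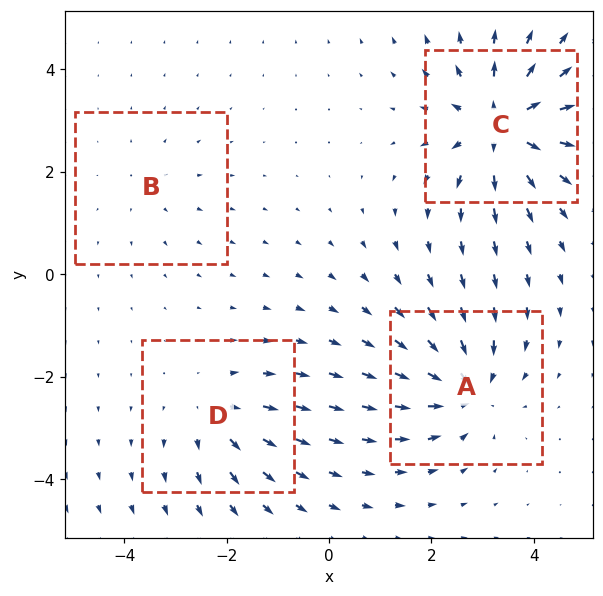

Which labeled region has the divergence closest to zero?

Divergence at each region's feature centre — A: about -6, B: about +2, C: about +7, D: about +4. Region B is closest to zero.

B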